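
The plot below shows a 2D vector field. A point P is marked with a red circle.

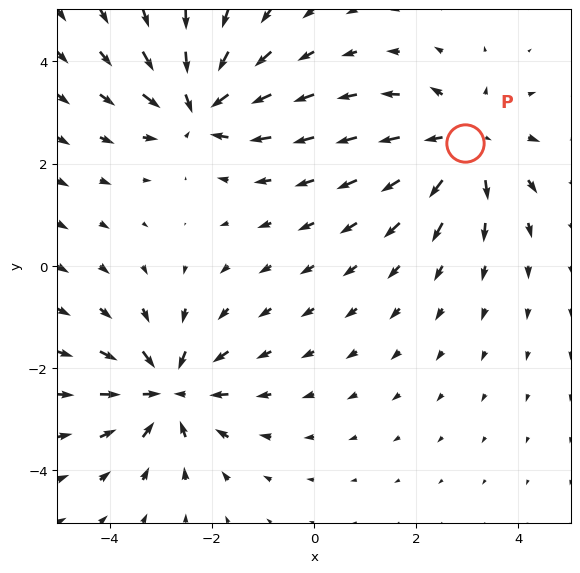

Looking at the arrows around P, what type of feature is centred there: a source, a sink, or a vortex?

At P (2.9, 2.4) the arrows spread outward. Divergence about +4, curl ≈0 — positive divergence with near-zero curl is a source.

source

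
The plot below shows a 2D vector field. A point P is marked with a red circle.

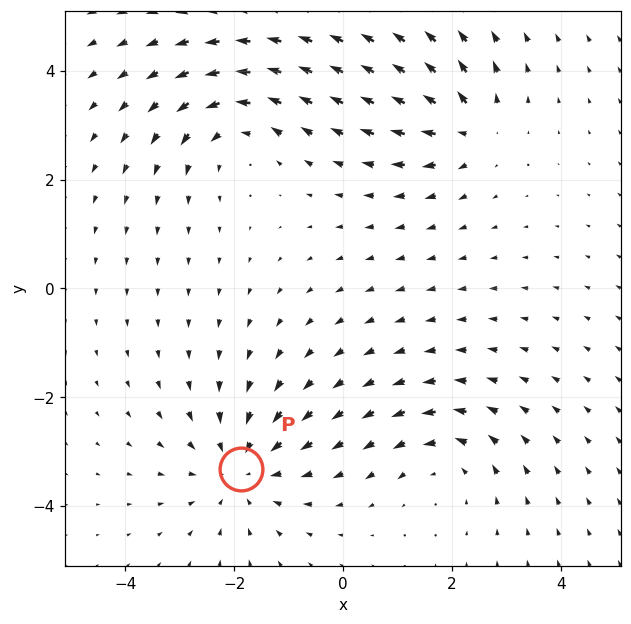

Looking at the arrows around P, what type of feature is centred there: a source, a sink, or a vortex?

At P (-1.9, -3.3) the arrows converge inward. Divergence about -4, curl ≈0 — negative divergence with near-zero curl is a sink.

sink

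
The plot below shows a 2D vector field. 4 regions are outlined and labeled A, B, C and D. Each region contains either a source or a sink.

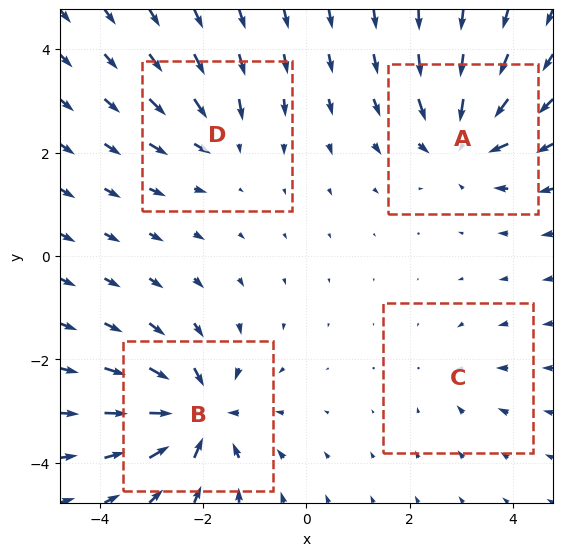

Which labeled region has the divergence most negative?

Divergence at each region's feature centre — A: about -6, B: about -7, C: about -2, D: about -4. Region B is most negative.

B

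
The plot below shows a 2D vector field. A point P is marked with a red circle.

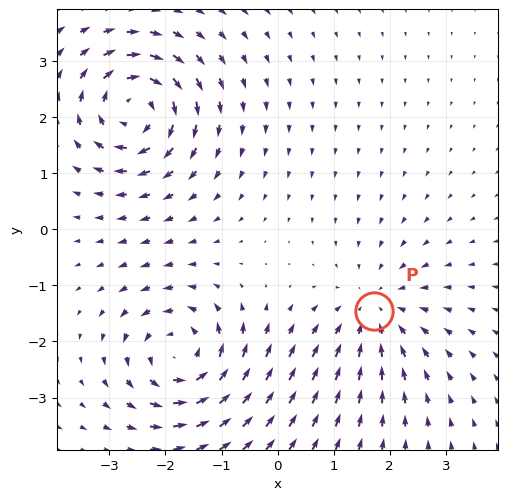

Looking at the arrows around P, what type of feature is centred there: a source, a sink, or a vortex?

sink

At P (1.7, -1.5) the arrows converge inward. Divergence about -3, curl ≈0 — negative divergence with near-zero curl is a sink.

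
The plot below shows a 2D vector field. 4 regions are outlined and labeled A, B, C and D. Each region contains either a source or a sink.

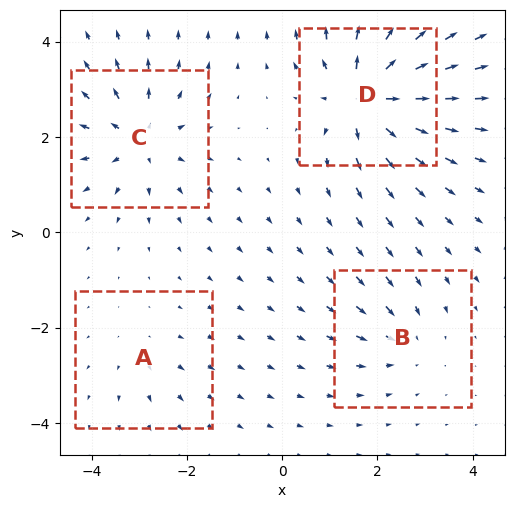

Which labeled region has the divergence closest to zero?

Divergence at each region's feature centre — A: about +2, B: about -3, C: about +6, D: about +8. Region A is closest to zero.

A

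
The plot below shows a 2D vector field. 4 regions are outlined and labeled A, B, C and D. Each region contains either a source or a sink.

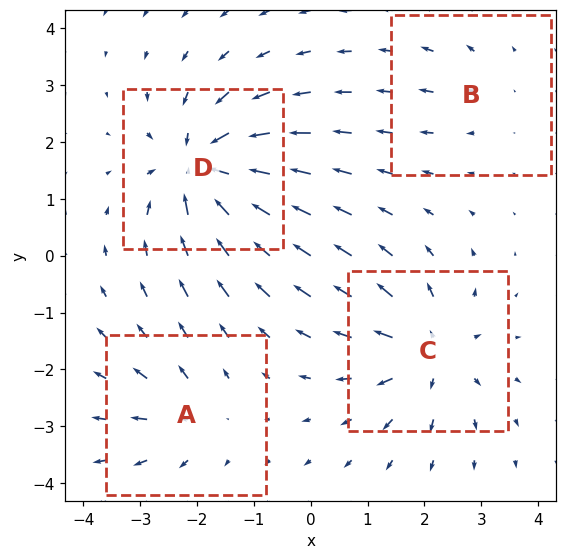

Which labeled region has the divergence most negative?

D

Divergence at each region's feature centre — A: about +4, B: about +2, C: about +6, D: about -8. Region D is most negative.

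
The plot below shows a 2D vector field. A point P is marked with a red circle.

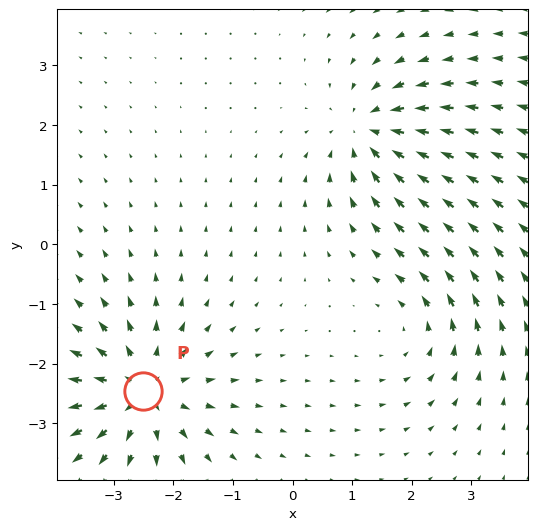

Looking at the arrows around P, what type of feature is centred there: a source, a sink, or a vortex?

At P (-2.5, -2.5) the arrows spread outward. Divergence about +5, curl ≈0 — positive divergence with near-zero curl is a source.

source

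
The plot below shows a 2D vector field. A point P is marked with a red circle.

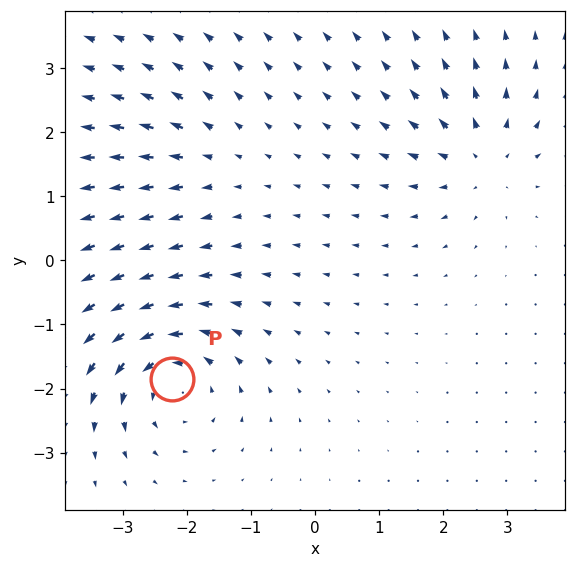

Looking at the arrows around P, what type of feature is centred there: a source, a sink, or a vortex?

At P (-2.2, -1.9) the arrows circulate counterclockwise. Divergence ≈0, curl about +6 — near-zero divergence with nonzero curl is a vortex.

vortex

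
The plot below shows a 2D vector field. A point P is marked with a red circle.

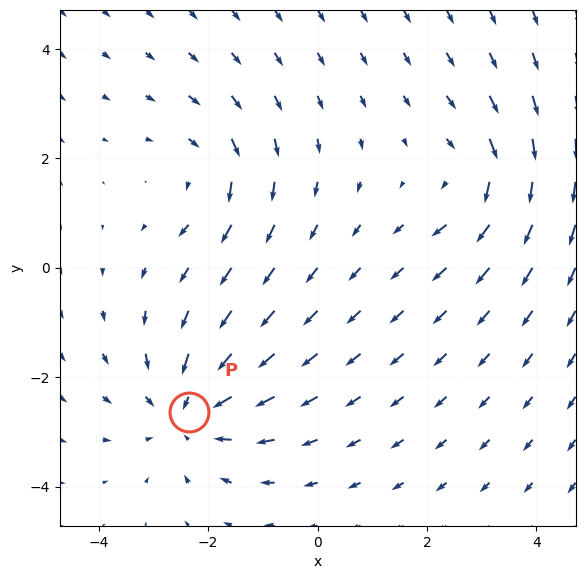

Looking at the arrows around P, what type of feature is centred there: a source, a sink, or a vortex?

sink

At P (-2.4, -2.6) the arrows converge inward. Divergence about -4, curl ≈0 — negative divergence with near-zero curl is a sink.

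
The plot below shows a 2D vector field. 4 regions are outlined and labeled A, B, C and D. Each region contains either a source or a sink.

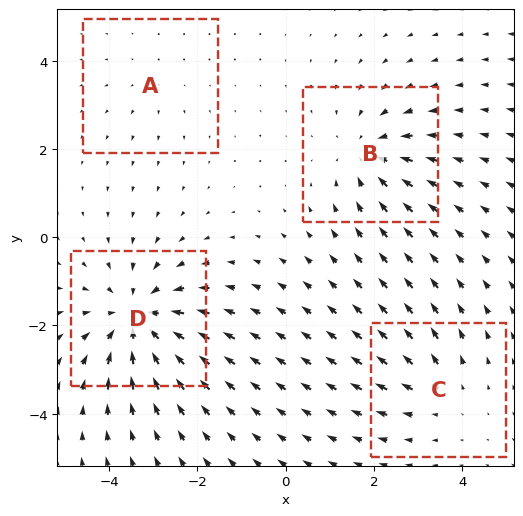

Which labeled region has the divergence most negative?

D

Divergence at each region's feature centre — A: about +2, B: about -4, C: about +3, D: about -6. Region D is most negative.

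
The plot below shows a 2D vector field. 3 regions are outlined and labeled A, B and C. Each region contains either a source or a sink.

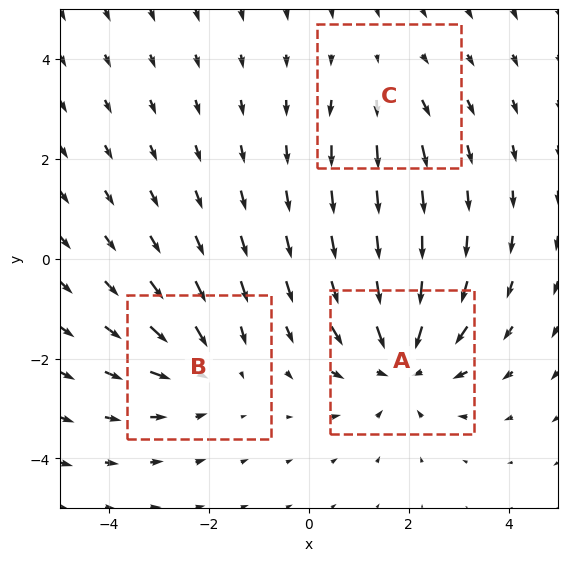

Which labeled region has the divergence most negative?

A

Divergence at each region's feature centre — A: about -4, B: about -3, C: about +2. Region A is most negative.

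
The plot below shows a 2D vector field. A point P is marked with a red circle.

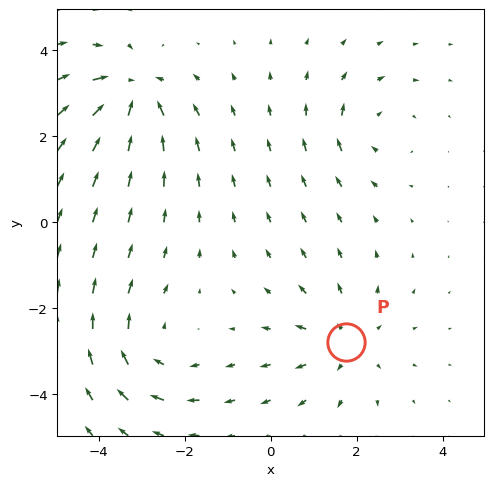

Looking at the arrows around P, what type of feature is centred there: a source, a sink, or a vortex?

At P (1.8, -2.8) the arrows spread outward. Divergence about +3, curl ≈0 — positive divergence with near-zero curl is a source.

source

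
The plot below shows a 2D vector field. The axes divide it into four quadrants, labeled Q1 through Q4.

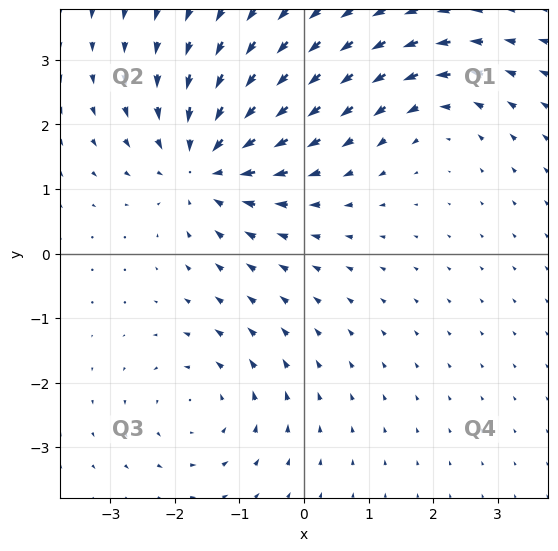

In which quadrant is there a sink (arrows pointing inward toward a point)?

Q2

The sink sits at approximately (-1.5, 1.4), which lies in quadrant Q2. The divergence there is about -5, negative as expected for a sink.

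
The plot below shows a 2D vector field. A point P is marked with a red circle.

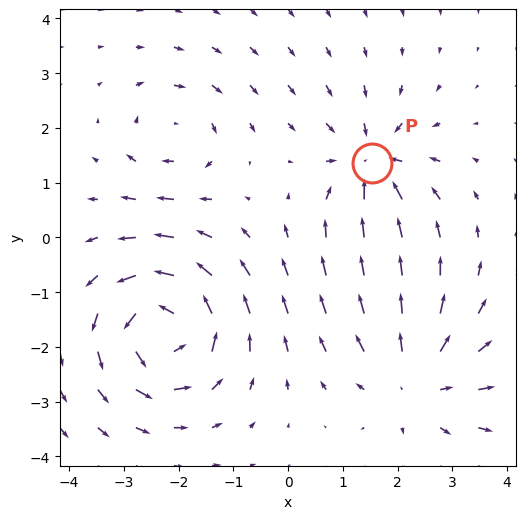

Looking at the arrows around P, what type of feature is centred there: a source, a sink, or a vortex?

sink

At P (1.5, 1.4) the arrows converge inward. Divergence about -4, curl ≈0 — negative divergence with near-zero curl is a sink.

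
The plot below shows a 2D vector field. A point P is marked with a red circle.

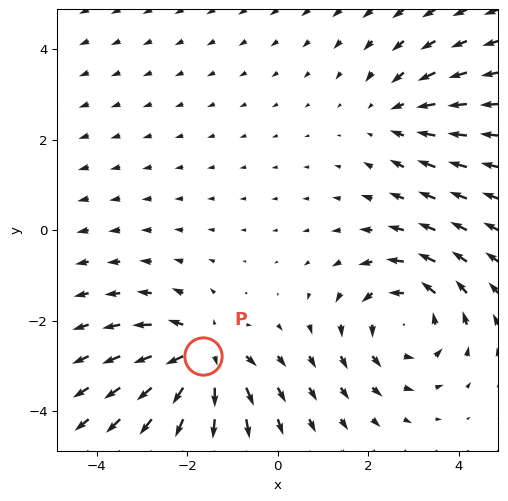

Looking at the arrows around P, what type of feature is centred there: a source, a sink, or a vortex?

source

At P (-1.6, -2.8) the arrows spread outward. Divergence about +5, curl ≈0 — positive divergence with near-zero curl is a source.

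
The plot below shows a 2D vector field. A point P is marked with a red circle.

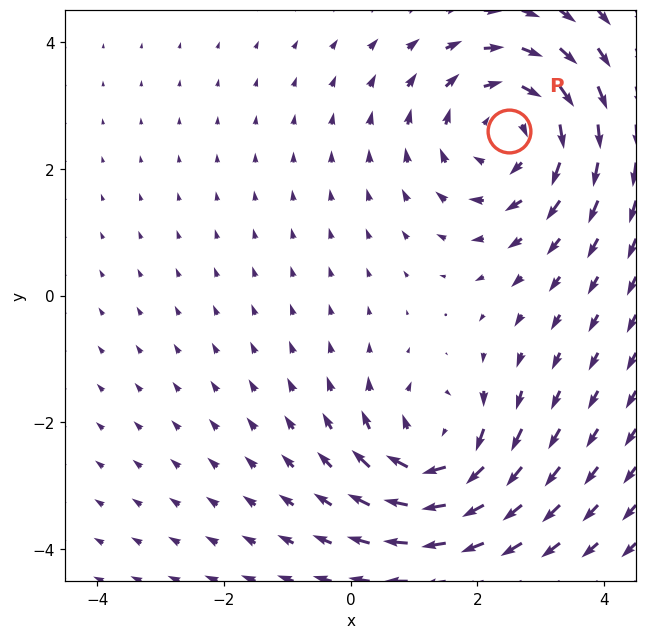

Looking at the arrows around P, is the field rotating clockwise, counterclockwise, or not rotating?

Near P at (2.5, 2.6) the arrows circulate clockwise. The curl (z-component) there is about -4; negative curl means clockwise rotation.

clockwise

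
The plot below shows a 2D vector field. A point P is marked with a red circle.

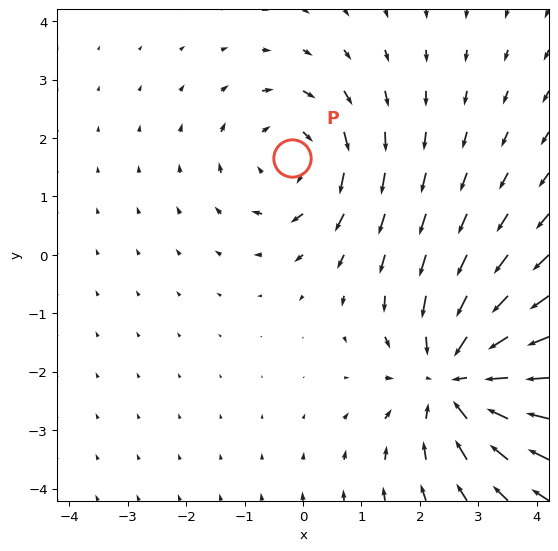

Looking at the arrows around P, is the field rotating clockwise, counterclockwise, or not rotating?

Near P at (-0.2, 1.7) the arrows circulate clockwise. The curl (z-component) there is about -3; negative curl means clockwise rotation.

clockwise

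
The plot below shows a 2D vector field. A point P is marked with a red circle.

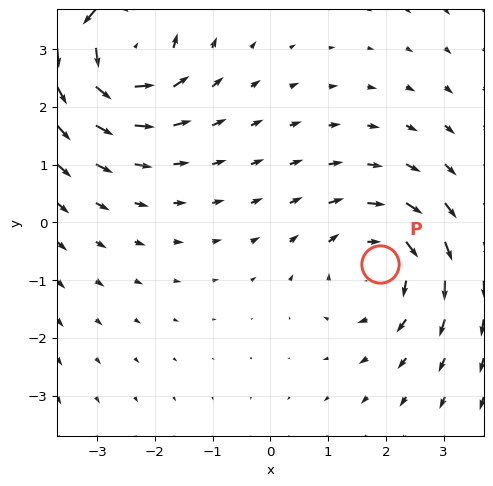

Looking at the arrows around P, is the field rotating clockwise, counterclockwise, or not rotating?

Near P at (1.9, -0.7) the arrows circulate clockwise. The curl (z-component) there is about -4; negative curl means clockwise rotation.

clockwise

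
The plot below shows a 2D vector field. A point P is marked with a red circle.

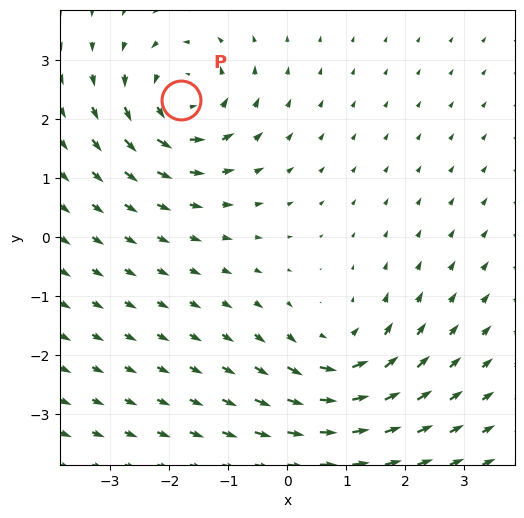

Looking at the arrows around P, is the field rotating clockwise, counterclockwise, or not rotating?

counterclockwise

Near P at (-1.8, 2.3) the arrows circulate counterclockwise. The curl (z-component) there is about +4; positive curl means counterclockwise rotation.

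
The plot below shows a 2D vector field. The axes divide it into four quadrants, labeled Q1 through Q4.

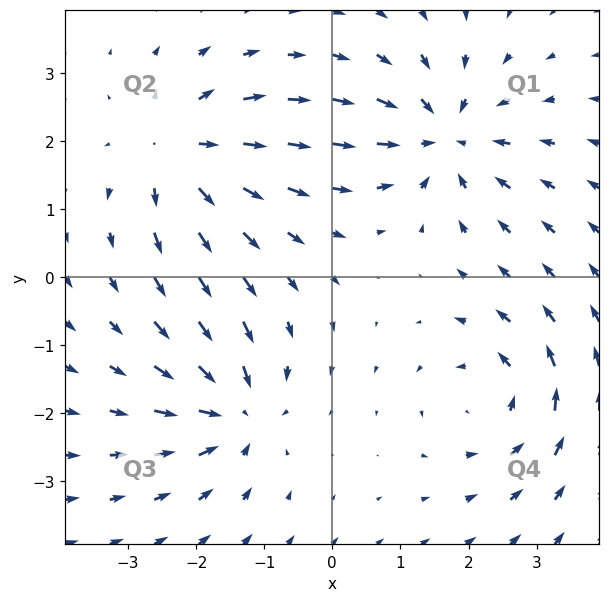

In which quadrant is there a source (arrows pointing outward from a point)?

Q2

The source sits at approximately (-2.2, 1.8), which lies in quadrant Q2. The divergence there is about +5, positive as expected for a source.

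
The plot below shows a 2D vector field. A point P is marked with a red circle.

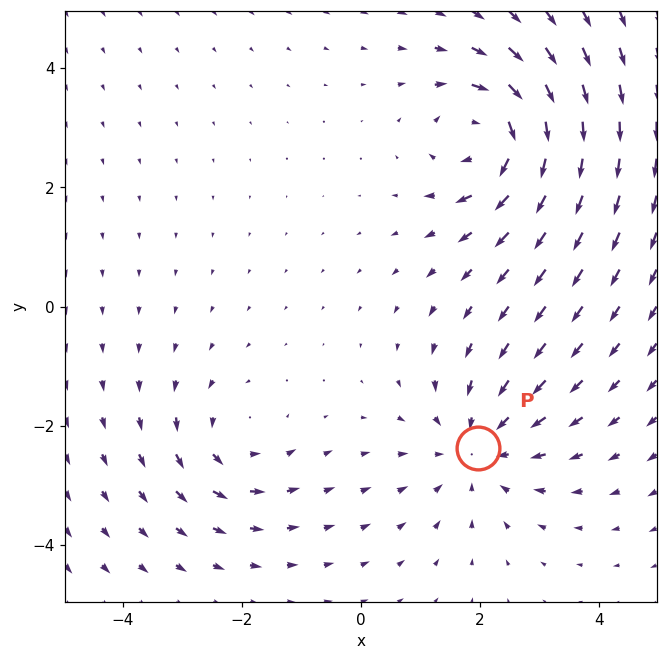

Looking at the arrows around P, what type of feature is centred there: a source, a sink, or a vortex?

At P (2.0, -2.4) the arrows converge inward. Divergence about -3, curl ≈0 — negative divergence with near-zero curl is a sink.

sink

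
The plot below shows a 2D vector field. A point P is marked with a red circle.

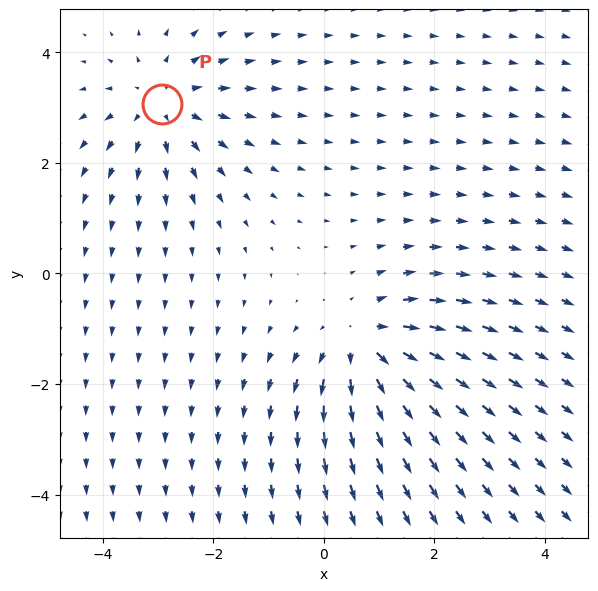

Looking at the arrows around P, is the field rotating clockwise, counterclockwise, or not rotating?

not rotating

Near P at (-2.9, 3.1) the arrows show no circulation. The curl there is ≈0.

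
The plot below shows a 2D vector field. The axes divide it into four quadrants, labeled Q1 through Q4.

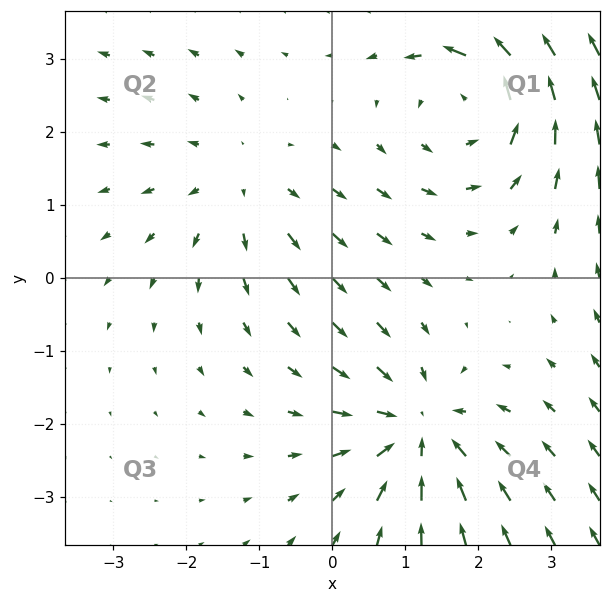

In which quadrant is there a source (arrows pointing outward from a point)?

The source sits at approximately (-1.3, 1.3), which lies in quadrant Q2. The divergence there is about +2, positive as expected for a source.

Q2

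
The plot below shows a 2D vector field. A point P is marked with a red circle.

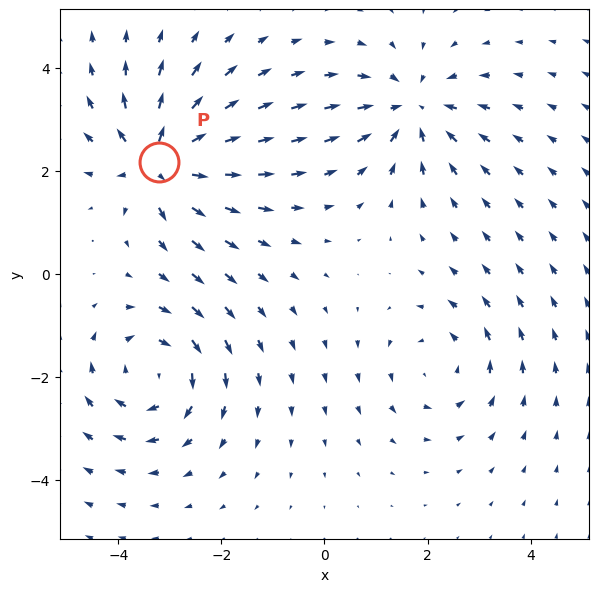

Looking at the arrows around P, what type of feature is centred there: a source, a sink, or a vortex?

source

At P (-3.2, 2.2) the arrows spread outward. Divergence about +6, curl ≈0 — positive divergence with near-zero curl is a source.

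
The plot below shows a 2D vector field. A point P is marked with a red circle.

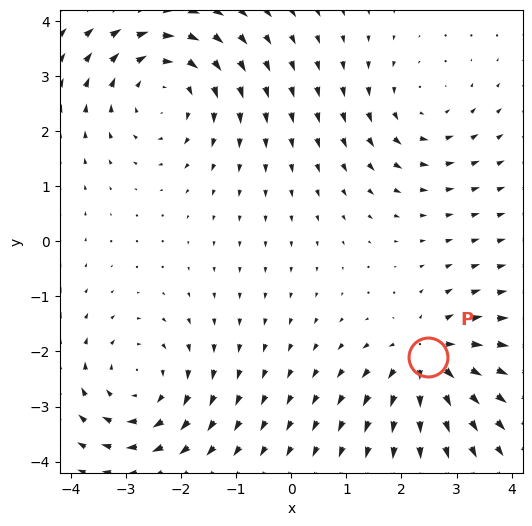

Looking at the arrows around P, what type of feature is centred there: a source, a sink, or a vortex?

At P (2.5, -2.1) the arrows spread outward. Divergence about +5, curl ≈0 — positive divergence with near-zero curl is a source.

source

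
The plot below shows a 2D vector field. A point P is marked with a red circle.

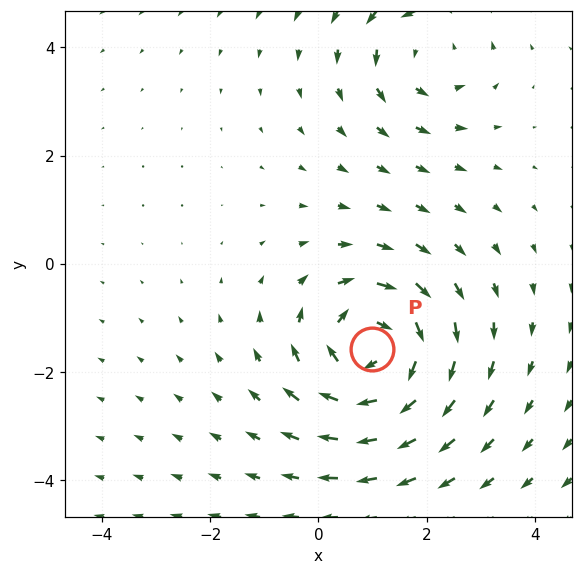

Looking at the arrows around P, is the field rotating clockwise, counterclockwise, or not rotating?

Near P at (1.0, -1.6) the arrows circulate clockwise. The curl (z-component) there is about -5; negative curl means clockwise rotation.

clockwise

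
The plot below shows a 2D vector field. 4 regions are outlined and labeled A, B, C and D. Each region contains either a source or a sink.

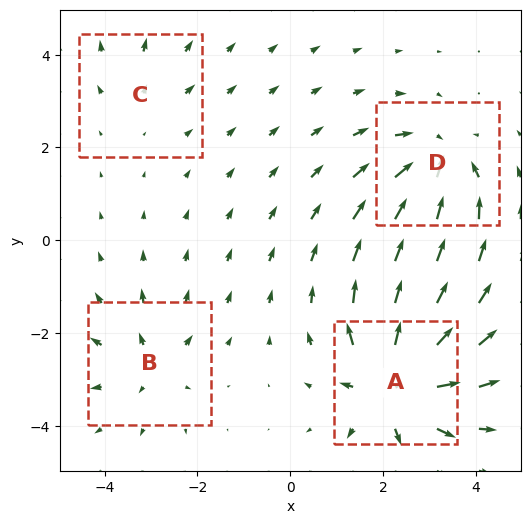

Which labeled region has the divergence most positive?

Divergence at each region's feature centre — A: about +9, B: about +4, C: about +2, D: about -6. Region A is most positive.

A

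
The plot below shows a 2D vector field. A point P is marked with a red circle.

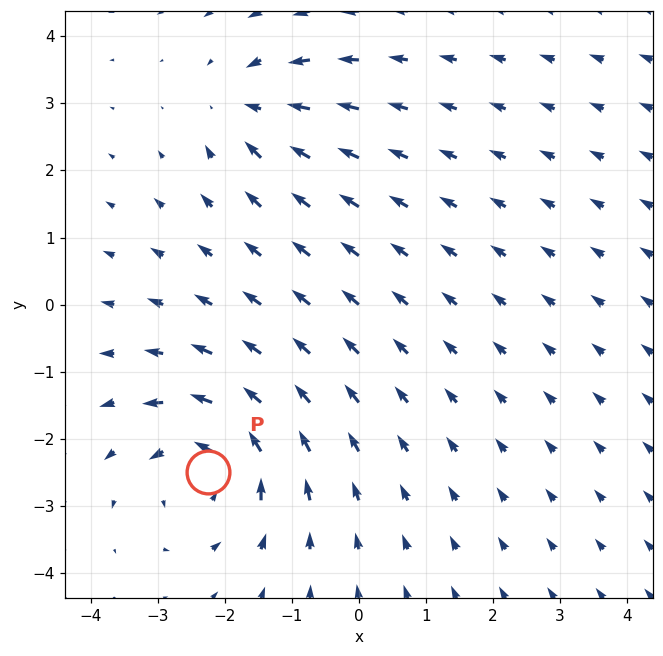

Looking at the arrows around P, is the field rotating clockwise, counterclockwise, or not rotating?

Near P at (-2.3, -2.5) the arrows circulate counterclockwise. The curl (z-component) there is about +5; positive curl means counterclockwise rotation.

counterclockwise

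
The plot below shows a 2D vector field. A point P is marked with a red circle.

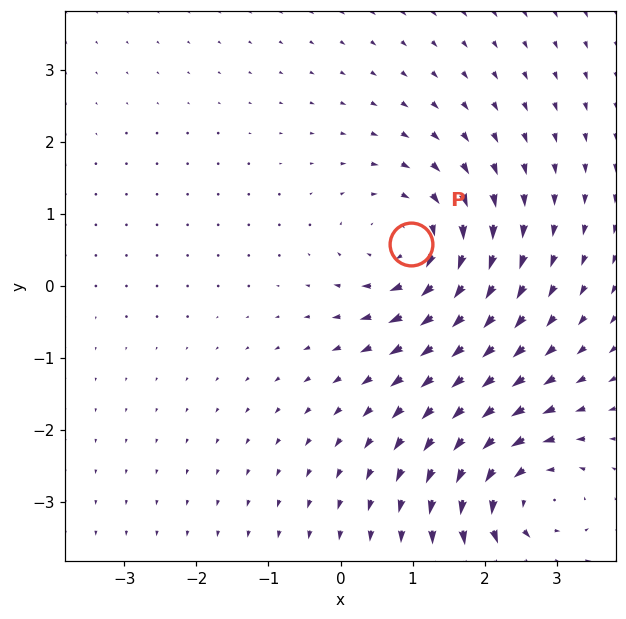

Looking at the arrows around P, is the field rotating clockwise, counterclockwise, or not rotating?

clockwise

Near P at (1.0, 0.6) the arrows circulate clockwise. The curl (z-component) there is about -5; negative curl means clockwise rotation.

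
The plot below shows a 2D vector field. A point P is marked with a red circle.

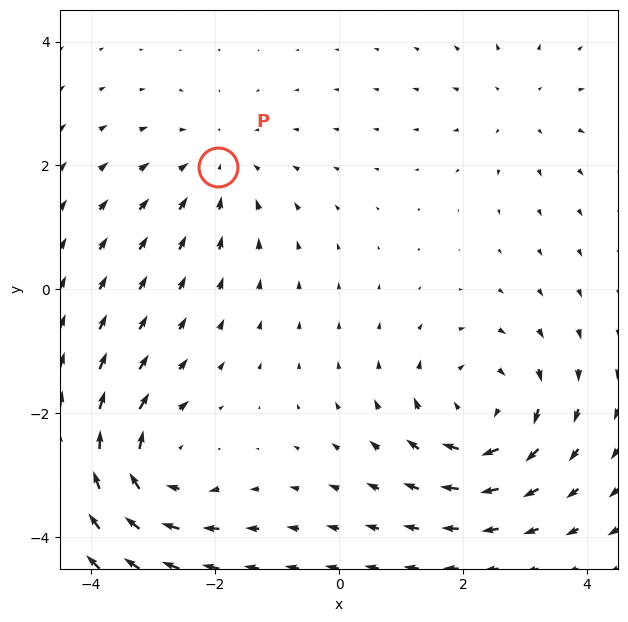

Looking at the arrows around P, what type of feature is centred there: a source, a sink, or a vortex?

At P (-2.0, 2.0) the arrows converge inward. Divergence about -3, curl ≈0 — negative divergence with near-zero curl is a sink.

sink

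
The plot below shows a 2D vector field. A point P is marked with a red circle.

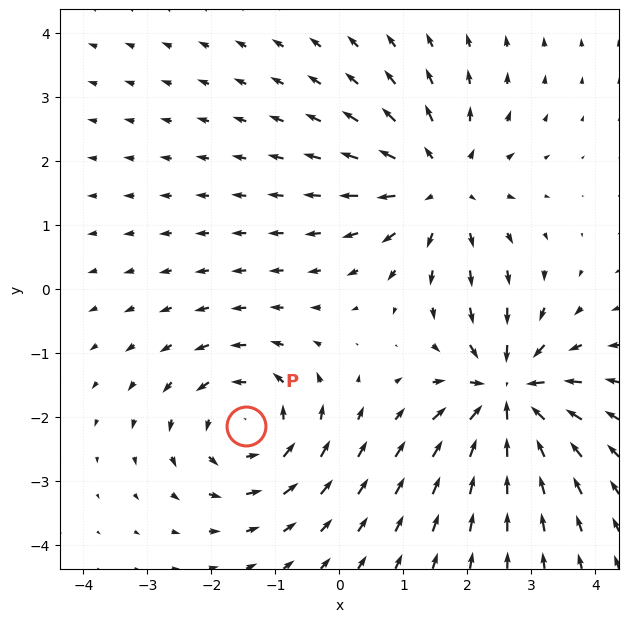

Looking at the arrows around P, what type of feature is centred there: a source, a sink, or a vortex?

vortex

At P (-1.5, -2.1) the arrows circulate counterclockwise. Divergence ≈0, curl about +4 — near-zero divergence with nonzero curl is a vortex.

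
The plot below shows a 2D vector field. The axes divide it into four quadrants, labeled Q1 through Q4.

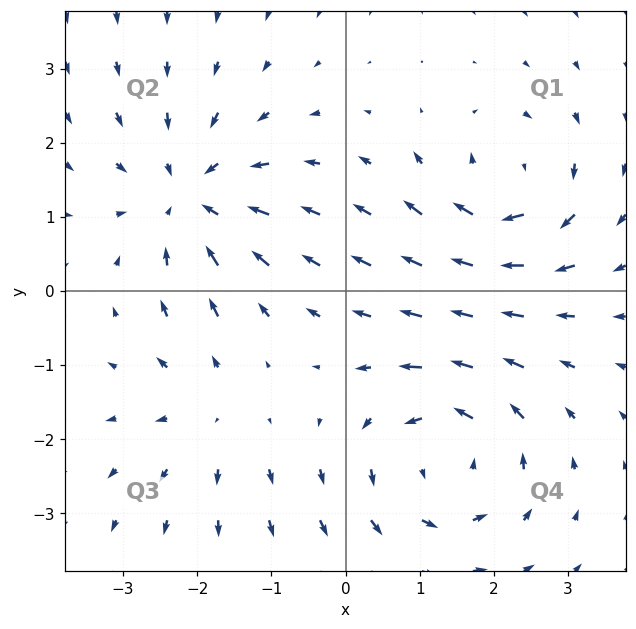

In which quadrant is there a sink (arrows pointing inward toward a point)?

The sink sits at approximately (-2.1, 1.3), which lies in quadrant Q2. The divergence there is about -5, negative as expected for a sink.

Q2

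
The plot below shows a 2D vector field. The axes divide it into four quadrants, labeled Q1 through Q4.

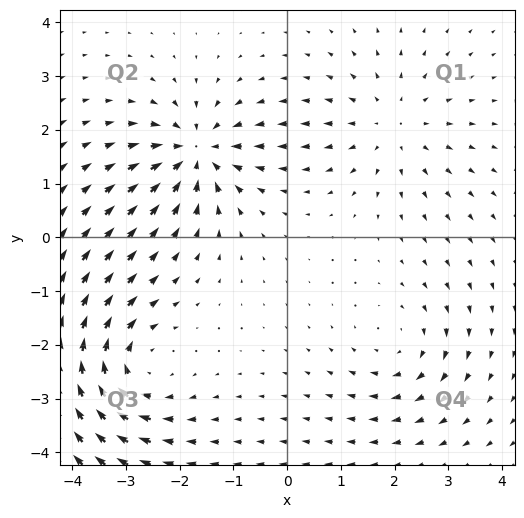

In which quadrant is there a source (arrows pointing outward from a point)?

Q1

The source sits at approximately (1.9, 2.1), which lies in quadrant Q1. The divergence there is about +3, positive as expected for a source.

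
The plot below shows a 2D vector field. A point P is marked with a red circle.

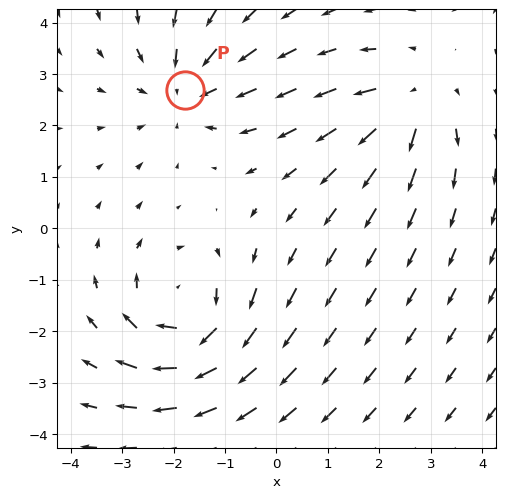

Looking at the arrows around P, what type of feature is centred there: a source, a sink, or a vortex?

sink

At P (-1.8, 2.7) the arrows converge inward. Divergence about -3, curl ≈0 — negative divergence with near-zero curl is a sink.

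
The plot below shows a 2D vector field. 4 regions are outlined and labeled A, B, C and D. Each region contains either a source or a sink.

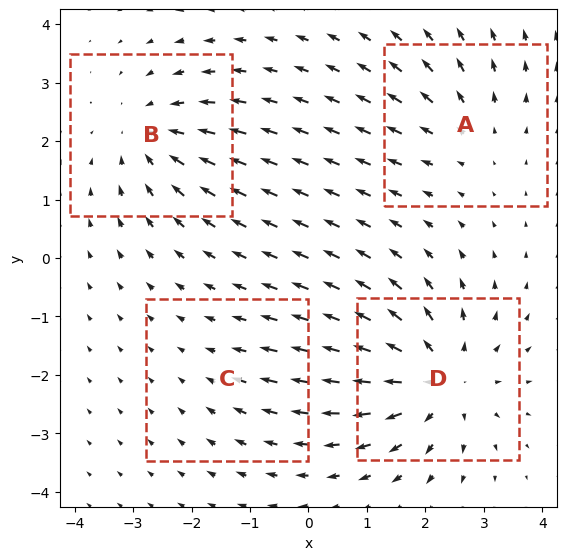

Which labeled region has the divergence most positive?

Divergence at each region's feature centre — A: about +3, B: about -4, C: about -2, D: about +6. Region D is most positive.

D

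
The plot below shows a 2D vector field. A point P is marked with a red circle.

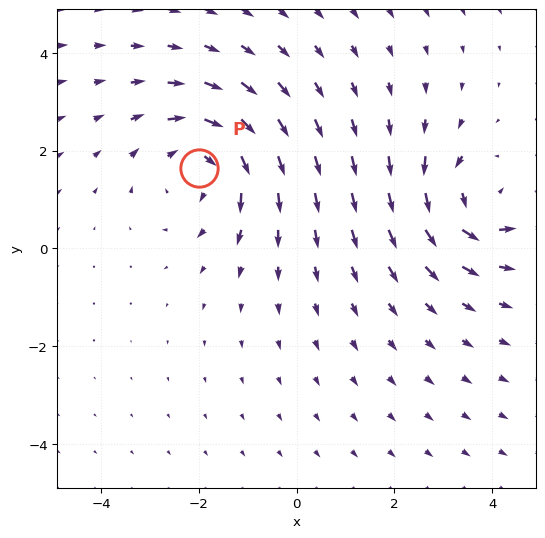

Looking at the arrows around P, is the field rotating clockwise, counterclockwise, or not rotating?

clockwise

Near P at (-2.0, 1.7) the arrows circulate clockwise. The curl (z-component) there is about -4; negative curl means clockwise rotation.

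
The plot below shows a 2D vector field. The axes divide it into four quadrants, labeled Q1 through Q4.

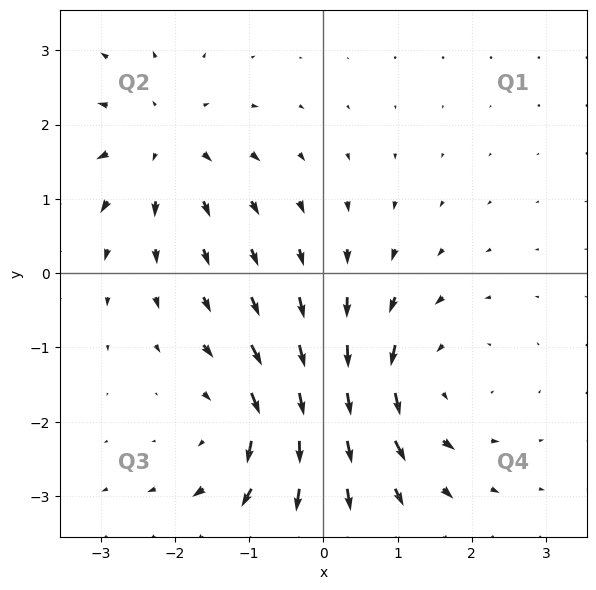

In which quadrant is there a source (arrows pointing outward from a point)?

Q2

The source sits at approximately (-2.2, 1.8), which lies in quadrant Q2. The divergence there is about +4, positive as expected for a source.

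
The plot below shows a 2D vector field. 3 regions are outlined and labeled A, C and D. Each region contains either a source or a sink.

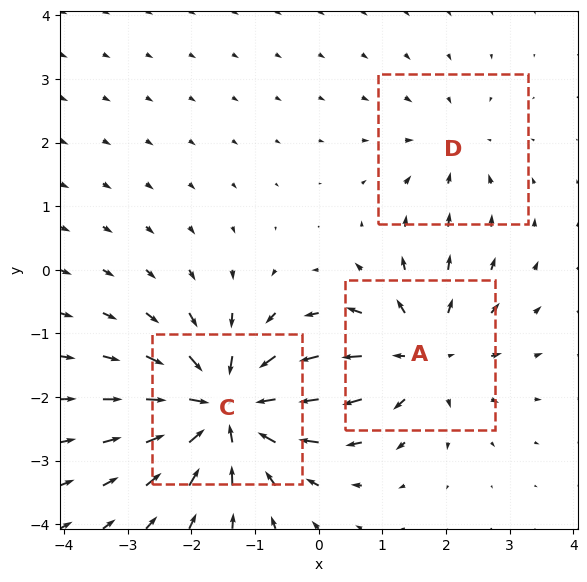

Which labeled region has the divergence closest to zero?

D

Divergence at each region's feature centre — A: about +3, C: about -5, D: about -2. Region D is closest to zero.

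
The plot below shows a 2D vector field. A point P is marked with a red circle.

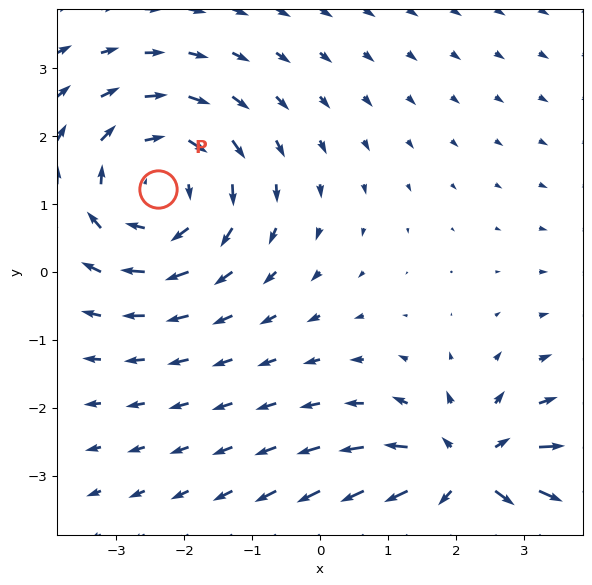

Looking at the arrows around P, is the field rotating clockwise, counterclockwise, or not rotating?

Near P at (-2.4, 1.2) the arrows circulate clockwise. The curl (z-component) there is about -3; negative curl means clockwise rotation.

clockwise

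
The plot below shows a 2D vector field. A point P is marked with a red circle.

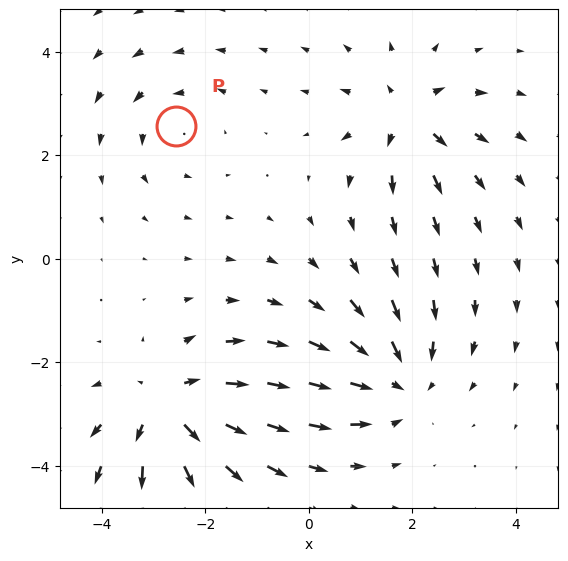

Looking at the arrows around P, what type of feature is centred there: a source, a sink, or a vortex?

vortex

At P (-2.6, 2.6) the arrows circulate counterclockwise. Divergence ≈0, curl about +3 — near-zero divergence with nonzero curl is a vortex.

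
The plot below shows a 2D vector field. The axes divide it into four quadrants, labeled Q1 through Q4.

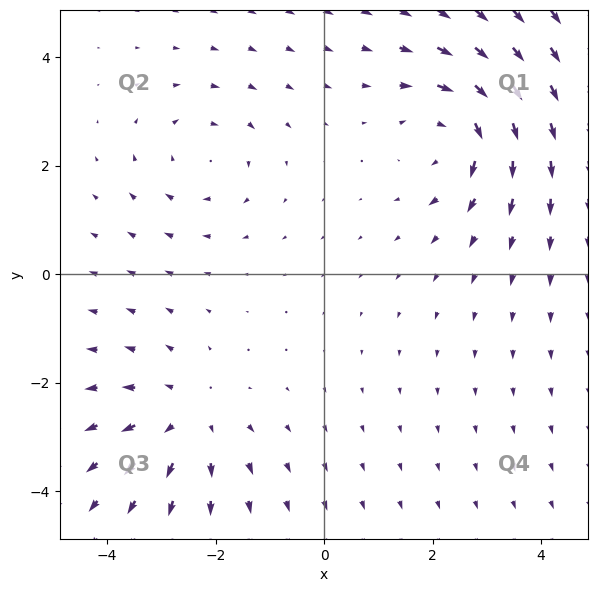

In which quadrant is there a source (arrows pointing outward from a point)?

The source sits at approximately (-2.5, -2.7), which lies in quadrant Q3. The divergence there is about +3, positive as expected for a source.

Q3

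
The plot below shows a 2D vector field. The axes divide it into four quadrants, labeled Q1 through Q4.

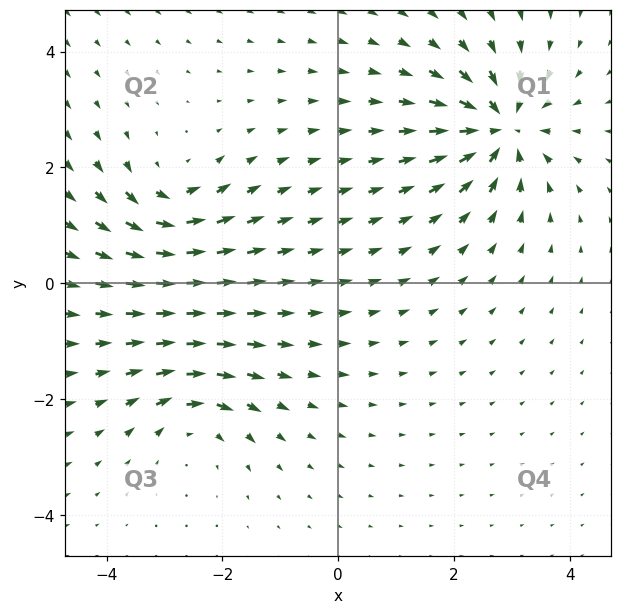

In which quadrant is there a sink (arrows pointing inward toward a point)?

The sink sits at approximately (2.8, 2.7), which lies in quadrant Q1. The divergence there is about -7, negative as expected for a sink.

Q1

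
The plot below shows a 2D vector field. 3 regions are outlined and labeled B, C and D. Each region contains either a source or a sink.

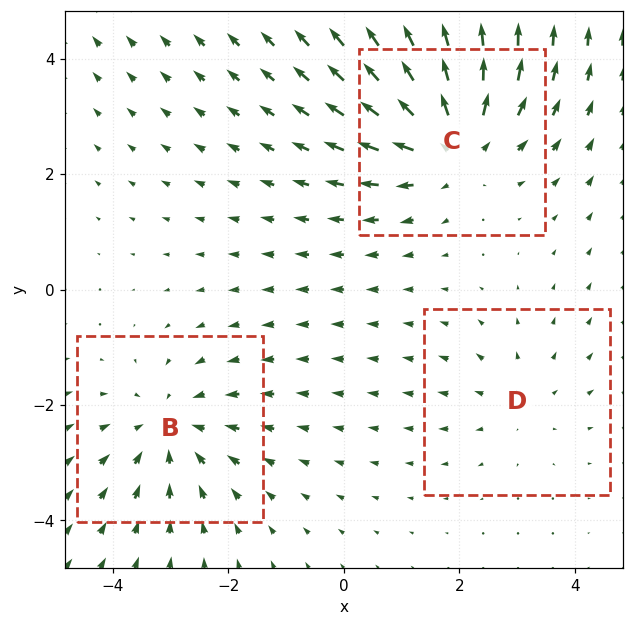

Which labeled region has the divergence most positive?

C

Divergence at each region's feature centre — B: about -3, C: about +4, D: about +2. Region C is most positive.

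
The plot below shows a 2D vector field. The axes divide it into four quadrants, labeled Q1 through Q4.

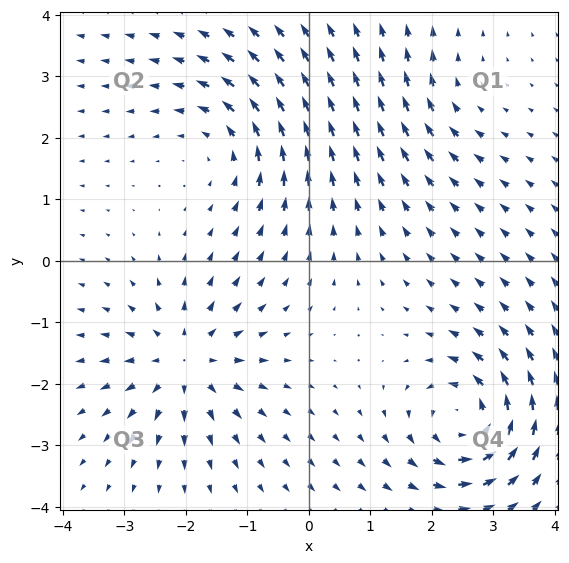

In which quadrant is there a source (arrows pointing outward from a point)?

Q3

The source sits at approximately (-2.0, -1.6), which lies in quadrant Q3. The divergence there is about +6, positive as expected for a source.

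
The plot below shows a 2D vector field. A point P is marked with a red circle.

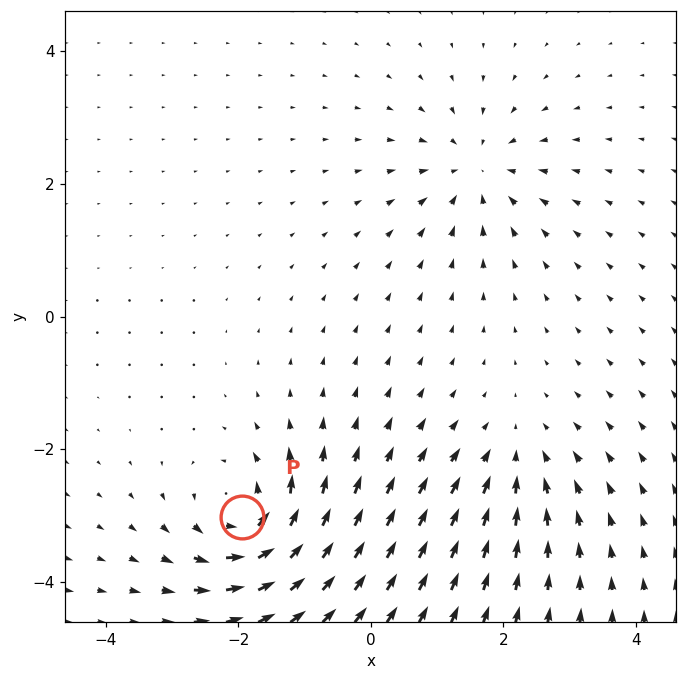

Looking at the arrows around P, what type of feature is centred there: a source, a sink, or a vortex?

vortex

At P (-1.9, -3.0) the arrows circulate counterclockwise. Divergence ≈0, curl about +7 — near-zero divergence with nonzero curl is a vortex.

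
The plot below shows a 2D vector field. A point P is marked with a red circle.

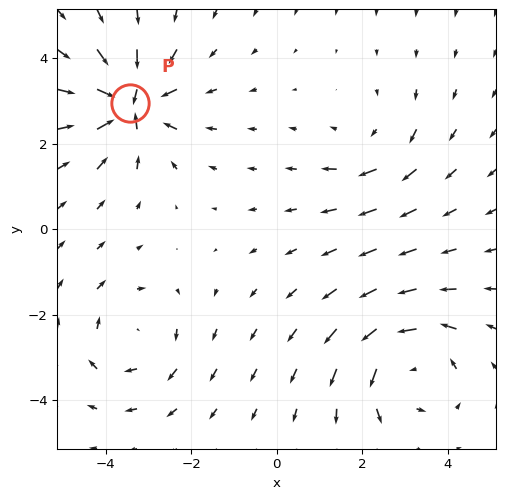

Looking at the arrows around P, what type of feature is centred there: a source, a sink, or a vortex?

At P (-3.4, 2.9) the arrows converge inward. Divergence about -7, curl ≈0 — negative divergence with near-zero curl is a sink.

sink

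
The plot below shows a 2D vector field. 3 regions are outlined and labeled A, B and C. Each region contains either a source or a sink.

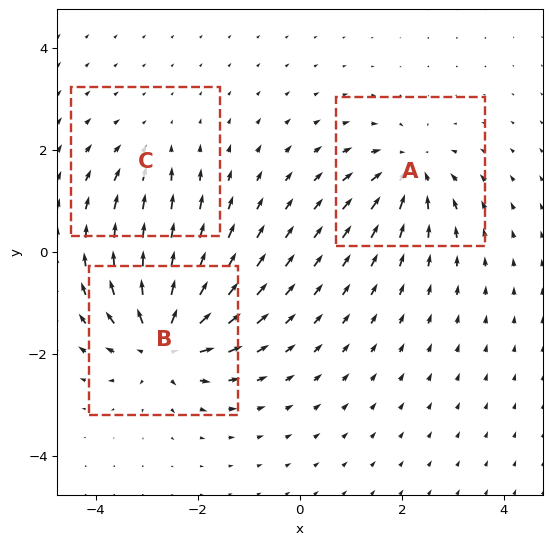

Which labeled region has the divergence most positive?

Divergence at each region's feature centre — A: about -4, B: about +6, C: about -2. Region B is most positive.

B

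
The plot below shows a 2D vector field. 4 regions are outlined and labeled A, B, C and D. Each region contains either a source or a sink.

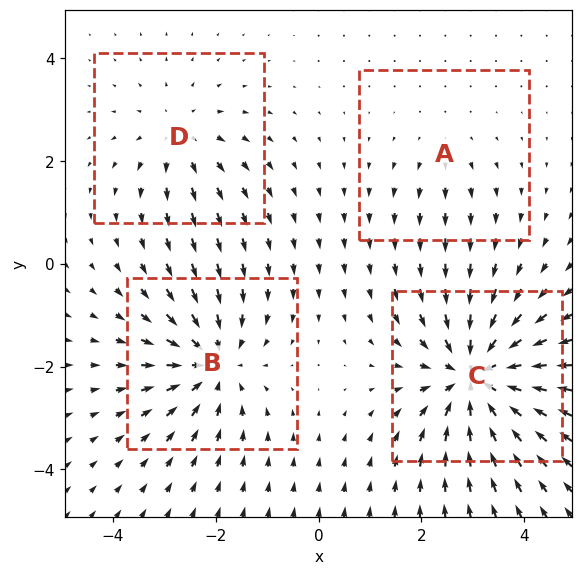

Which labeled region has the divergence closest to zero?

A

Divergence at each region's feature centre — A: about +2, B: about -5, C: about -7, D: about +3. Region A is closest to zero.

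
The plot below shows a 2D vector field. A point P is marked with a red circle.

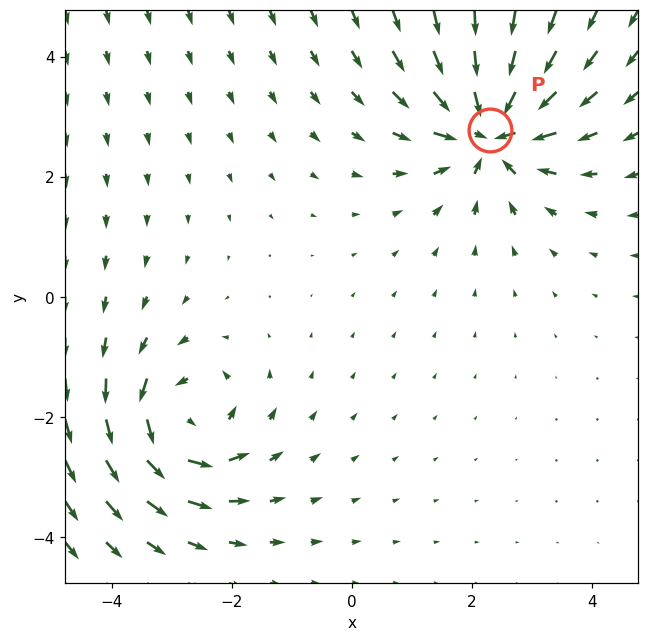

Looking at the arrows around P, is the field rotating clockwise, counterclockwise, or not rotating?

not rotating

Near P at (2.3, 2.8) the arrows show no circulation. The curl there is ≈0.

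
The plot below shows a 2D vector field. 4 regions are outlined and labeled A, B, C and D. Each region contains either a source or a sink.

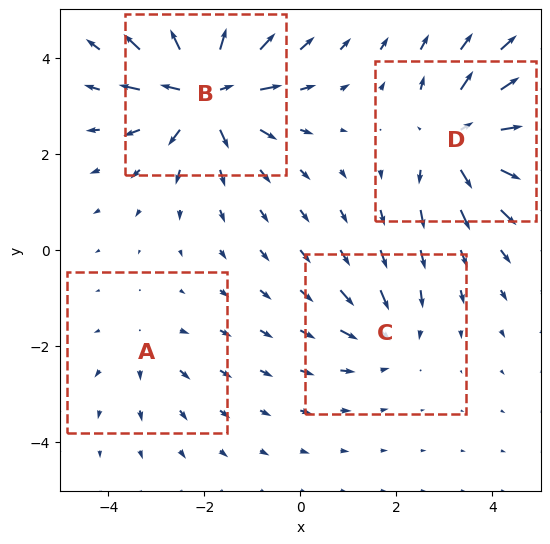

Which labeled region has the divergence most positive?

Divergence at each region's feature centre — A: about +2, B: about +8, C: about -3, D: about +6. Region B is most positive.

B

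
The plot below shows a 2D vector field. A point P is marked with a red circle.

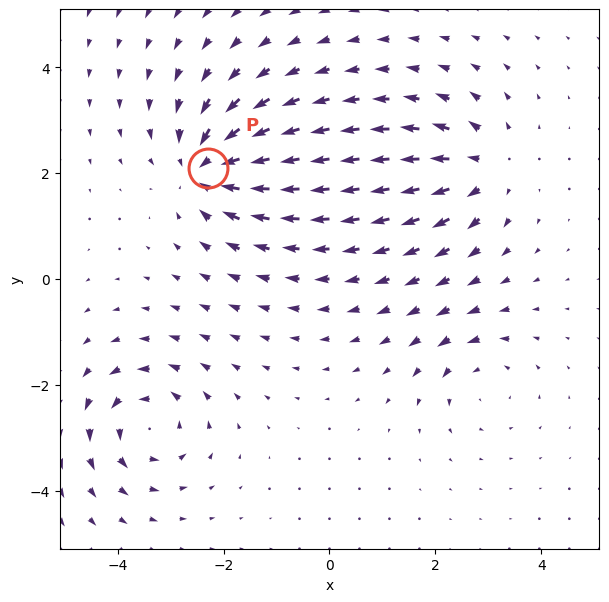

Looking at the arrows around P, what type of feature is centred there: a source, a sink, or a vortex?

At P (-2.3, 2.1) the arrows converge inward. Divergence about -6, curl ≈0 — negative divergence with near-zero curl is a sink.

sink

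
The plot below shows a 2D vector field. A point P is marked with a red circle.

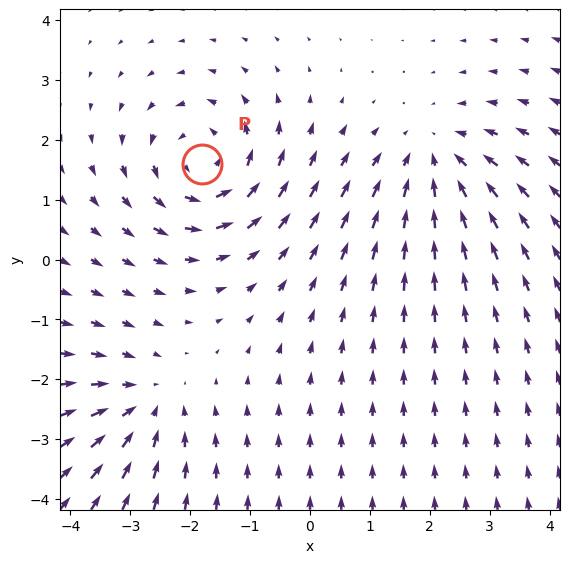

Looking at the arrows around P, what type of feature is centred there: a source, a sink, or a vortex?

At P (-1.8, 1.6) the arrows circulate counterclockwise. Divergence ≈0, curl about +5 — near-zero divergence with nonzero curl is a vortex.

vortex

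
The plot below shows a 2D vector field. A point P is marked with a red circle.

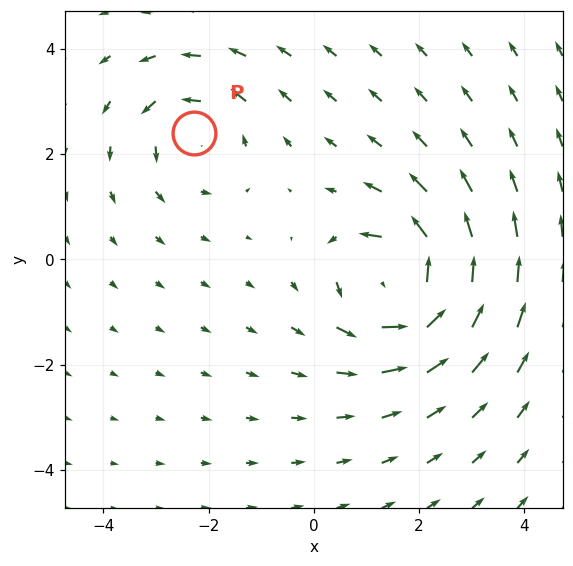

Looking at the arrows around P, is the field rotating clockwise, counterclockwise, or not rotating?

counterclockwise

Near P at (-2.3, 2.4) the arrows circulate counterclockwise. The curl (z-component) there is about +3; positive curl means counterclockwise rotation.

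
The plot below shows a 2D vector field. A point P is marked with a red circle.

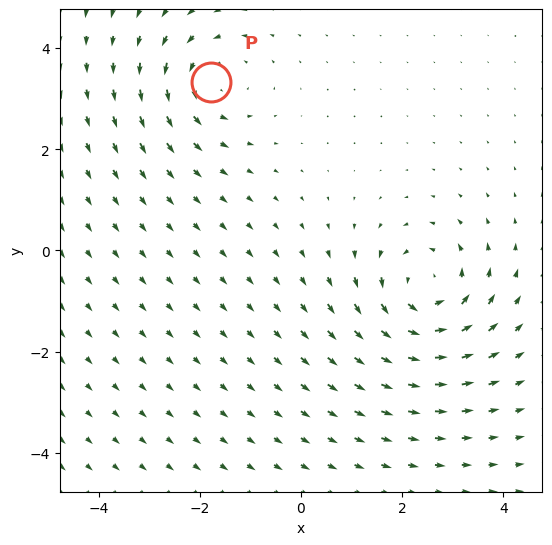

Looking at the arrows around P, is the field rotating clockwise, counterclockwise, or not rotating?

Near P at (-1.8, 3.3) the arrows circulate counterclockwise. The curl (z-component) there is about +3; positive curl means counterclockwise rotation.

counterclockwise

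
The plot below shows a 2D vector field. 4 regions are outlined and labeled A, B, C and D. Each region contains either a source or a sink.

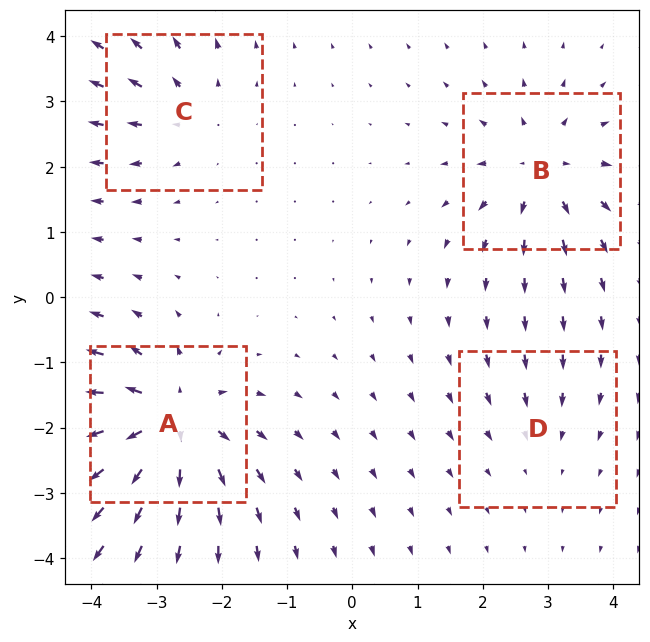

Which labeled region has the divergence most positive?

Divergence at each region's feature centre — A: about +9, B: about +6, C: about +4, D: about -2. Region A is most positive.

A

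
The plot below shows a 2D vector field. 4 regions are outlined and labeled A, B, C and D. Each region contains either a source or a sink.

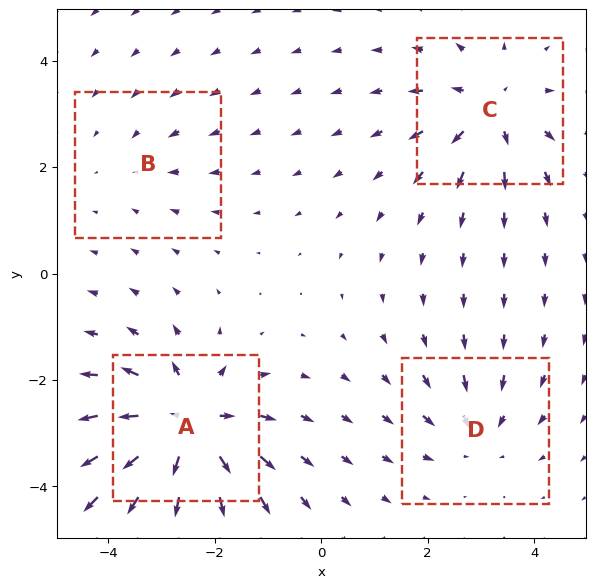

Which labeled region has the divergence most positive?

Divergence at each region's feature centre — A: about +8, B: about -2, C: about +5, D: about -4. Region A is most positive.

A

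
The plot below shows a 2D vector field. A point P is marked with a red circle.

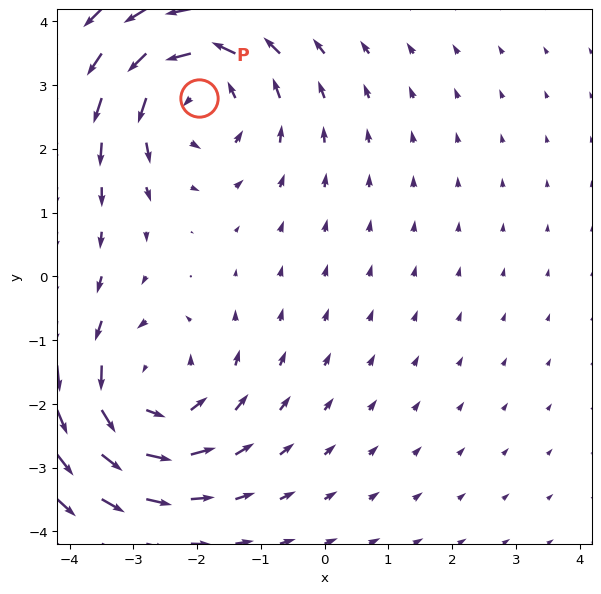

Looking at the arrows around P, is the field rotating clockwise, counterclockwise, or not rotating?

Near P at (-2.0, 2.8) the arrows circulate counterclockwise. The curl (z-component) there is about +4; positive curl means counterclockwise rotation.

counterclockwise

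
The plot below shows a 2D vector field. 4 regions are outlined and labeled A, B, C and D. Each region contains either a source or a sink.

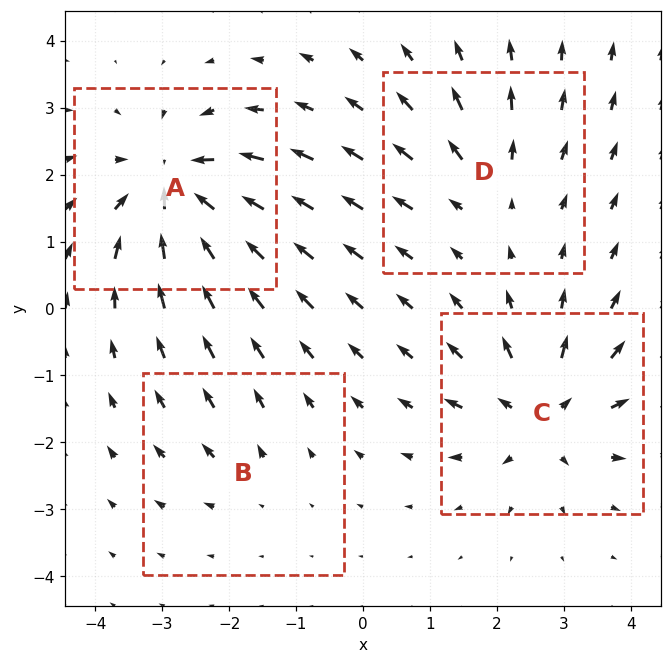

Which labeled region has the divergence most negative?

Divergence at each region's feature centre — A: about -7, B: about +2, C: about +6, D: about +3. Region A is most negative.

A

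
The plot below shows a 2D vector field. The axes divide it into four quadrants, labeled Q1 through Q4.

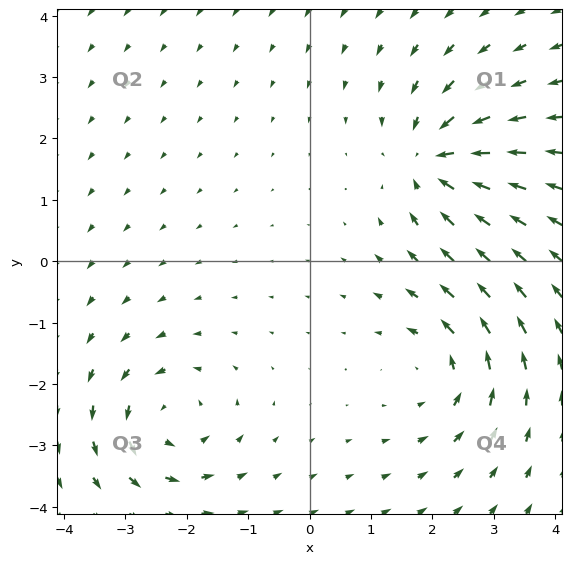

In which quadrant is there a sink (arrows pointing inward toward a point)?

Q1

The sink sits at approximately (2.0, 1.6), which lies in quadrant Q1. The divergence there is about -6, negative as expected for a sink.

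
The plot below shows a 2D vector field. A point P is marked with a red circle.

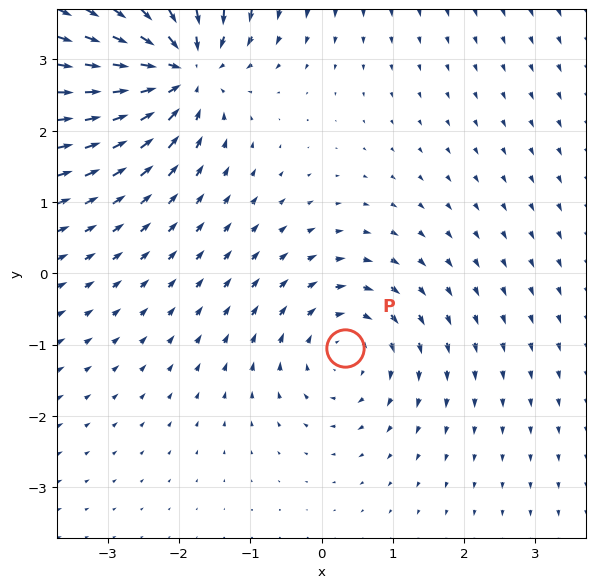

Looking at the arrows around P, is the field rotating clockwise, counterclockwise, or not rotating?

Near P at (0.3, -1.1) the arrows circulate clockwise. The curl (z-component) there is about -3; negative curl means clockwise rotation.

clockwise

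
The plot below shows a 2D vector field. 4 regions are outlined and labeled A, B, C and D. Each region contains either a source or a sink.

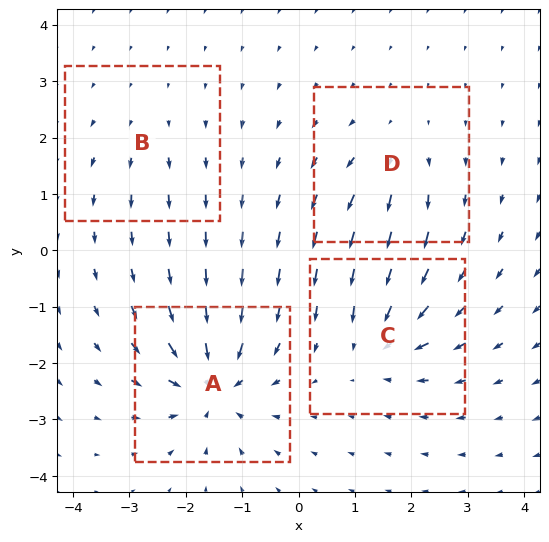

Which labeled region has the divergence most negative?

Divergence at each region's feature centre — A: about -8, B: about +2, C: about -6, D: about +4. Region A is most negative.

A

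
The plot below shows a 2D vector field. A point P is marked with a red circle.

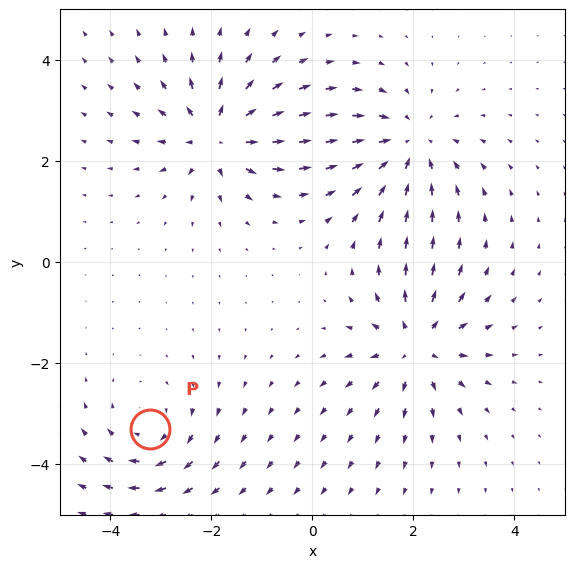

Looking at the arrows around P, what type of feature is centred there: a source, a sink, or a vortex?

At P (-3.2, -3.3) the arrows circulate clockwise. Divergence ≈0, curl about -3 — near-zero divergence with nonzero curl is a vortex.

vortex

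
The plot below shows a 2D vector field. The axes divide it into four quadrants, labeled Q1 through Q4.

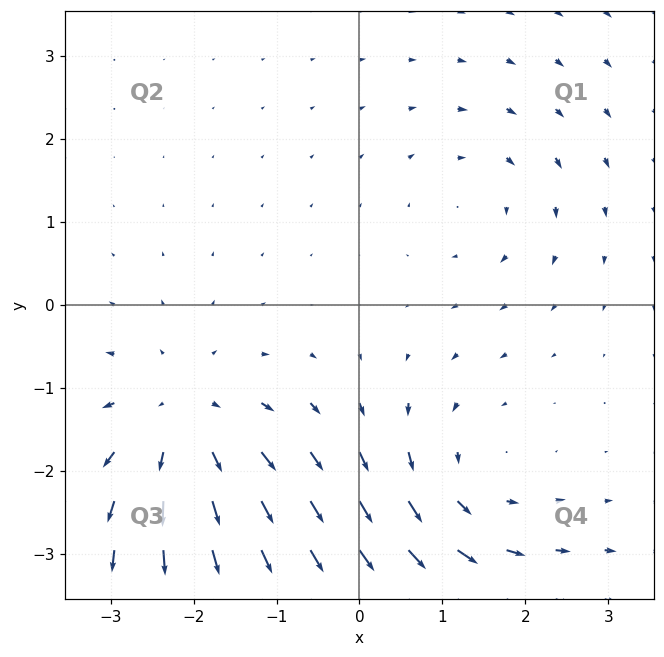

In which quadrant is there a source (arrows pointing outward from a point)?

Q3

The source sits at approximately (-2.1, -1.4), which lies in quadrant Q3. The divergence there is about +4, positive as expected for a source.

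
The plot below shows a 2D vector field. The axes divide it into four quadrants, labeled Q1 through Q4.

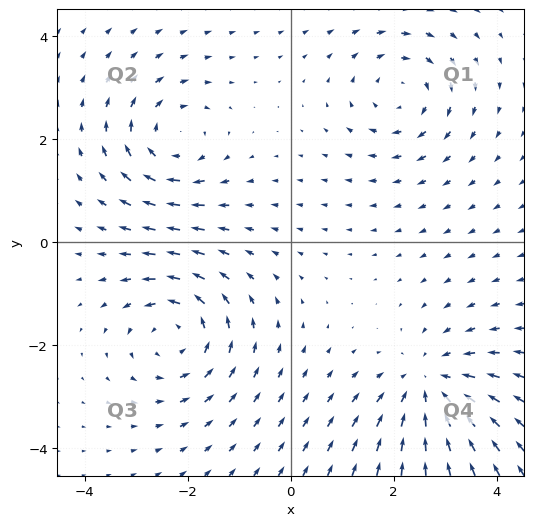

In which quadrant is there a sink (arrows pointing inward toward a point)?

Q4

The sink sits at approximately (2.7, -2.8), which lies in quadrant Q4. The divergence there is about -5, negative as expected for a sink.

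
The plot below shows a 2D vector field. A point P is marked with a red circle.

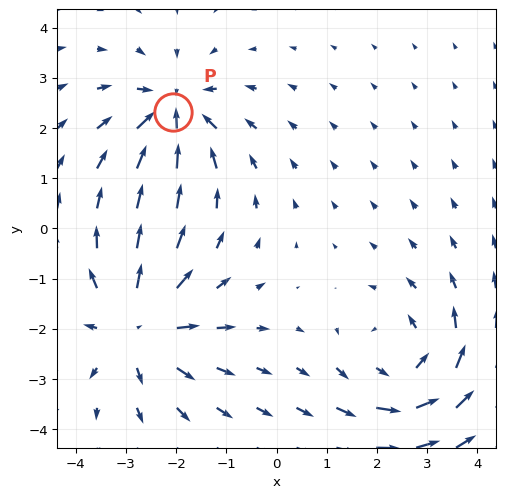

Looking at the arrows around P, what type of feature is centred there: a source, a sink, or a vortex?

sink

At P (-2.1, 2.3) the arrows converge inward. Divergence about -4, curl ≈0 — negative divergence with near-zero curl is a sink.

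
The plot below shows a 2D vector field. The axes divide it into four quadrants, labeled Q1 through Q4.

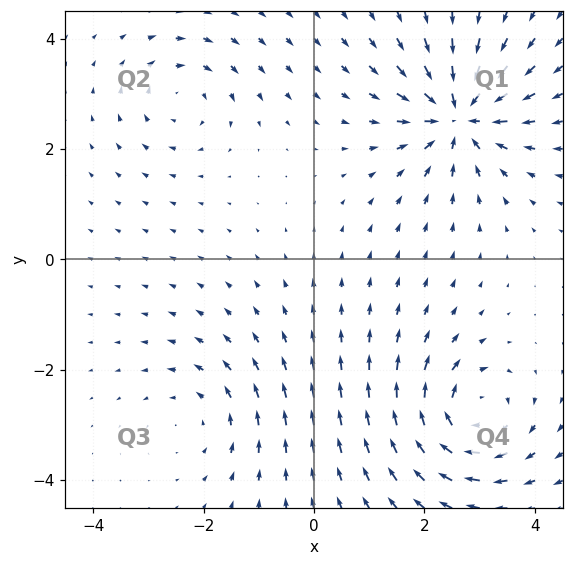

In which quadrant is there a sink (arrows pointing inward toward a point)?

The sink sits at approximately (2.6, 2.6), which lies in quadrant Q1. The divergence there is about -7, negative as expected for a sink.

Q1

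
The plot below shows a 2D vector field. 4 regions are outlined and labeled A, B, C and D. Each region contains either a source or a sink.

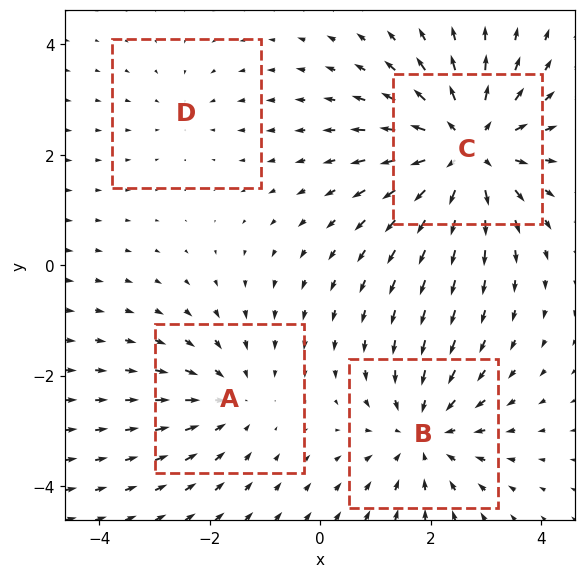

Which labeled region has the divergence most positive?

C

Divergence at each region's feature centre — A: about -3, B: about -4, C: about +6, D: about -2. Region C is most positive.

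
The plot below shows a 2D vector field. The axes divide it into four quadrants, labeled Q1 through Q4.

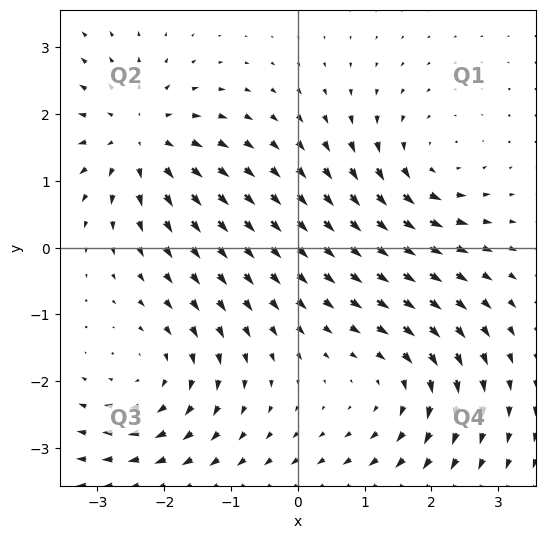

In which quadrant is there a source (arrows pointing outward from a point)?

The source sits at approximately (-2.4, 1.6), which lies in quadrant Q2. The divergence there is about +5, positive as expected for a source.

Q2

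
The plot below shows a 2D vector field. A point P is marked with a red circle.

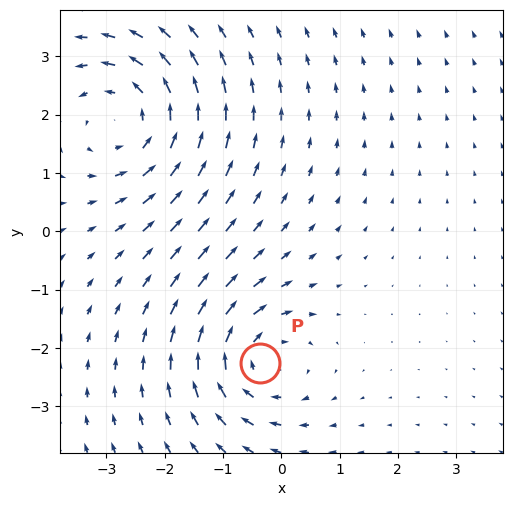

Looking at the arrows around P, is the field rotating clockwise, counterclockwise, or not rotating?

Near P at (-0.4, -2.3) the arrows circulate clockwise. The curl (z-component) there is about -3; negative curl means clockwise rotation.

clockwise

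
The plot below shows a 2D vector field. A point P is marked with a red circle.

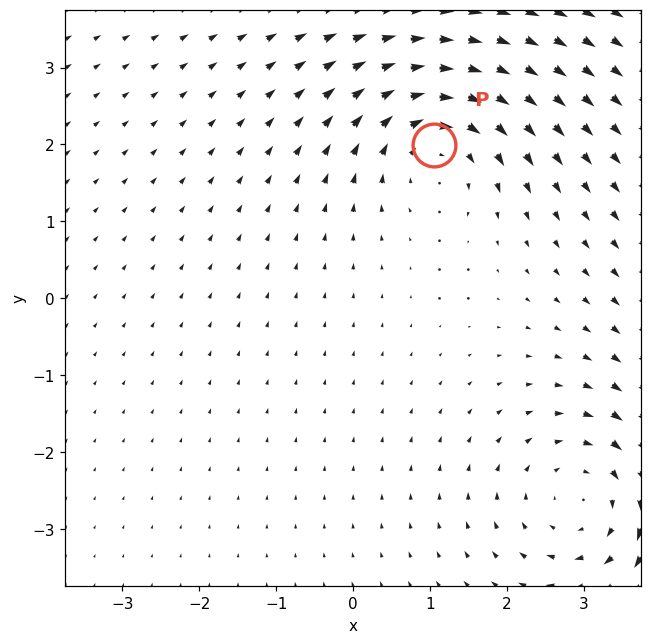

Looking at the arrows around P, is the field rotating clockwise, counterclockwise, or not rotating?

clockwise

Near P at (1.1, 2.0) the arrows circulate clockwise. The curl (z-component) there is about -5; negative curl means clockwise rotation.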